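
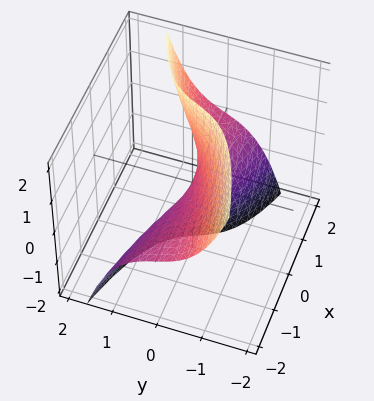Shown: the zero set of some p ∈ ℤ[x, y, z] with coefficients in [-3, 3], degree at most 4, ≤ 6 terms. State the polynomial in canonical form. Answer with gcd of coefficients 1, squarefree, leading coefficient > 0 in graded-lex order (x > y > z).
deg p = 3.
Against the integer gridlines: it meets the z-axis at z = 0 (among the integer gridlines); it crosses the y-axis at the gridline y = 0; the visible x-axis segment lies entirely on the surface.
Putting this together gives p.

3*y^3 - 3*x*z + 3*y + z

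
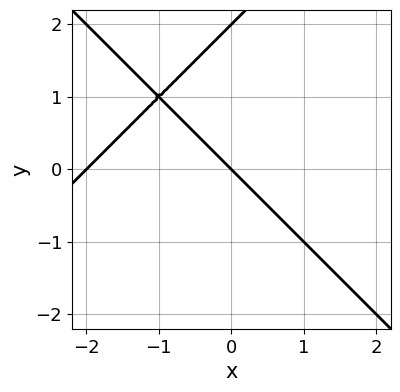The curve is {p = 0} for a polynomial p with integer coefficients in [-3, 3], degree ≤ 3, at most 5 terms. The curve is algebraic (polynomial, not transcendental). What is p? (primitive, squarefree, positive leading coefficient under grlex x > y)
x^2 - y^2 + 2*x + 2*y

Degree: the shape is more complex than any degree-1 curve, so deg p = 2.
Observable constraints: the x-axis gridline crossings are at x ∈ {-2, 0}; the y-axis gridline crossings are at y ∈ {0, 2}.
Assembling these constraints gives the stated polynomial.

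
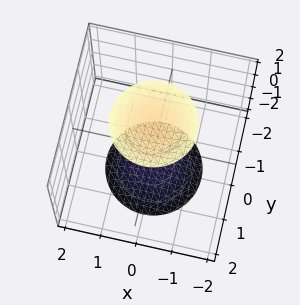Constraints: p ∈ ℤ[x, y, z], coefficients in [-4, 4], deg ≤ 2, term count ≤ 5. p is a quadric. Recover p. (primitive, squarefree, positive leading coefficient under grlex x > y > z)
x^2 + y^2 - z^2 + 3

First, the picture has 2 separate pieces. They look like related sheets of one shape, so recover p as a whole.
Then, the degree is 2 — two sheets facing apart; a quadric.
Next, by symmetry, every cross-section ⟂ z is a circle, so x, y appear only via x² + y²; the z ↦ −z reflection is a symmetry, so z appears only in even powers.
Then, from the visible intercepts: no y-intercept at any integer in the box; the surface avoids every integer x-axis point in the box; a circular section at z = 2 has radius exactly 1.
Finally, solving for integer coefficients yields p as stated.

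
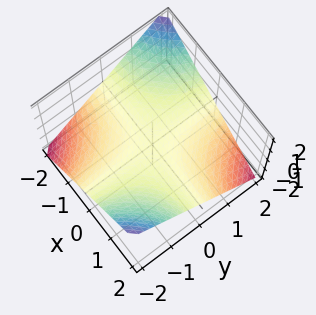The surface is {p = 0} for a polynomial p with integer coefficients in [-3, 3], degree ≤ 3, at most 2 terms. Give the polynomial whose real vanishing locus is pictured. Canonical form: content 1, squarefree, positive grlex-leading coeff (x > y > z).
x*y + 2*z

1. Degree: a hyperbolic paraboloid; a quadric, so deg p = 2.
2. Against the integer gridlines: the visible x-axis segment lies entirely on the surface; every point of the y-axis in the box is on the surface; it crosses the z-axis at the gridline z = 0.
3. Fitting integer coefficients to these (and the overall shape) gives p.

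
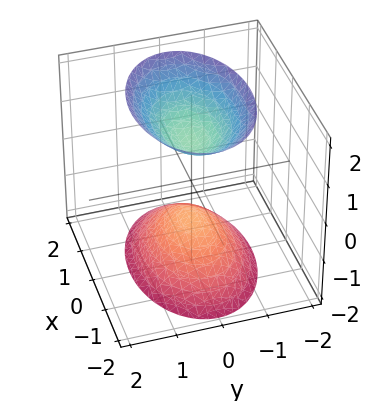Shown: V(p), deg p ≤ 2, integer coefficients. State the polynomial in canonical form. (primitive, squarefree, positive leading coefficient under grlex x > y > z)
First, the picture has 2 separate pieces. They look like related sheets of one shape, so recover p as a whole.
Then, deg p = 2. Two separate bowl-shaped sheets opening away from each other; a quadric.
Next, symmetries: it's symmetric under z → −z, forcing even powers of z; the y ↦ −y reflection is a symmetry, so y appears only in even powers; it's symmetric under x → −x, forcing even powers of x.
Next, reading off the gridlines: no y-intercept at any integer in the box; the z-axis gridline crossings are at z ∈ {-1, 1}; it misses every integer gridline on the x-axis.
Finally, assembling these constraints gives the stated polynomial.

x^2 + 2*y^2 - z^2 + 1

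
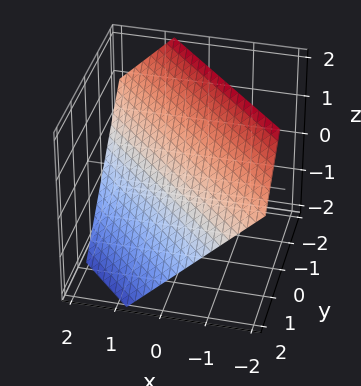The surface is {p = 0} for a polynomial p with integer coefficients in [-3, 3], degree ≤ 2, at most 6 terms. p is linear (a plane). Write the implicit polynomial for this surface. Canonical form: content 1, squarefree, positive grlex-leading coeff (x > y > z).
3*x + 3*y + 3*z - 2

(a) Degree: the surface is flat (a plane), so deg p = 1.
(b) Solving for integer coefficients yields p as stated.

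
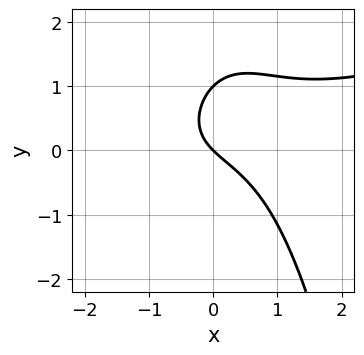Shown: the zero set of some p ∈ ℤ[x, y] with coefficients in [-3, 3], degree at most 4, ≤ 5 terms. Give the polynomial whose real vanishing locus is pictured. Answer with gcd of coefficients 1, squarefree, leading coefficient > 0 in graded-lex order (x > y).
(a) Degree: the shape is more complex than any degree-2 curve, so deg p = 3.
(b) Against the integer gridlines: it meets the x-axis at x = 0 (among the integer gridlines); the y-axis gridline crossings are at y ∈ {0, 1}.
(c) Matching integer coefficients to the picture gives p.

x^3 - 3*x^2*y - 3*y^2 + 3*x + 3*y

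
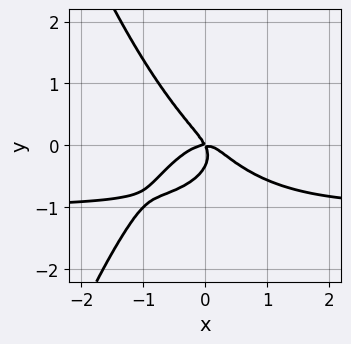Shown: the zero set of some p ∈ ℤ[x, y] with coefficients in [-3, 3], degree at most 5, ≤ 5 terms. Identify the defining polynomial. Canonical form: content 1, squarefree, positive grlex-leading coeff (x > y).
1. The degree is 4 — a generic line meets the curve in up to 4 points.
2. Against the integer gridlines: it meets the x-axis at x = 0 (among the integer gridlines); it meets the y-axis at y = 0 (among the integer gridlines).
3. Putting this together gives p.

3*x^3*y + 3*x^3 + 3*y^3 + 2*x*y + y^2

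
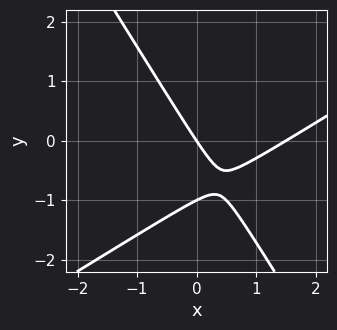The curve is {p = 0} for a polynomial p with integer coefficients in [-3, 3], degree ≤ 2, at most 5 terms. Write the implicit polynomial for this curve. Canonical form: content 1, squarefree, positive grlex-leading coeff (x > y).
2*x^2 - 2*x*y - 2*y^2 - 3*x - 2*y

First, deg p = 2. The shape is more complex than any degree-1 curve.
Next, from the axis intercepts and sections: one x-axis crossing is at x = 0; the y-axis gridline crossings are at y ∈ {-1, 0}.
Finally, solving for integer coefficients yields p as stated.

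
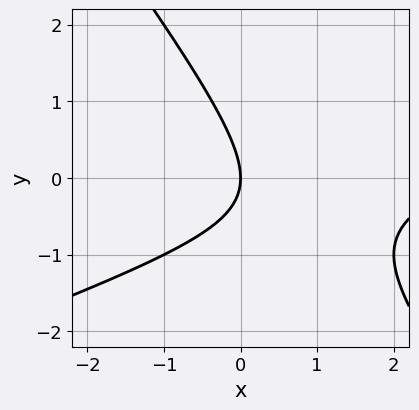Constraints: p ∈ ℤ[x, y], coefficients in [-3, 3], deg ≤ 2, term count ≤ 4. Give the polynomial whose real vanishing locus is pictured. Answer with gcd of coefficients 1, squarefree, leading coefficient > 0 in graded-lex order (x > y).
x^2 - 2*x*y - 2*y^2 - 3*x

First, the degree is 2 — the shape is more complex than any degree-1 curve.
Then, from the visible intercepts: one y-axis crossing is at y = 0; it crosses the x-axis at the gridline x = 0.
Finally, these observations pin down the coefficients.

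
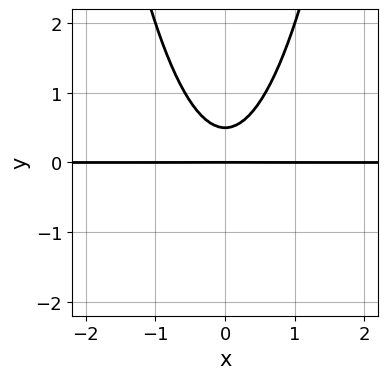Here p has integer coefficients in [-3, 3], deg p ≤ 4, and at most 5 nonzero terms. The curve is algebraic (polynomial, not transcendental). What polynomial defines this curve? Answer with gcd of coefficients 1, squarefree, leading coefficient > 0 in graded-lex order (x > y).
(a) The degree is 3 — the shape is more complex than any degree-2 curve.
(b) Symmetries: mirror symmetry x ↦ −x ⇒ only even powers of x.
(c) Checking where it meets the axes: the visible x-axis segment lies entirely on the curve; one y-axis crossing is at y = 0.
(d) The integer polynomial consistent with all of this is the stated p.

3*x^2*y - 2*y^2 + y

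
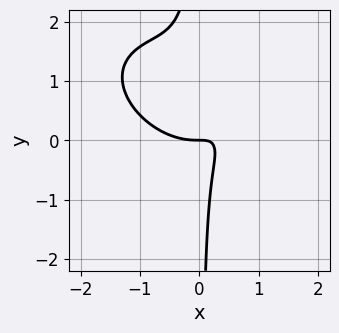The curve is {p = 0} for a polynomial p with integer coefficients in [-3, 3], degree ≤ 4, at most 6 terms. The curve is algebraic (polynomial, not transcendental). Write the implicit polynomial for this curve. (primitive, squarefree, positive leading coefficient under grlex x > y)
First, deg p = 3. A generic line meets the curve in up to 3 points.
Next, reading off the gridlines: it crosses the y-axis at the gridline y = 0; it crosses the x-axis at the gridline x = 0.
Finally, the integer polynomial consistent with all of this is the stated p.

2*x^3 + 2*x^2*y + 3*x*y^2 - 3*x*y + y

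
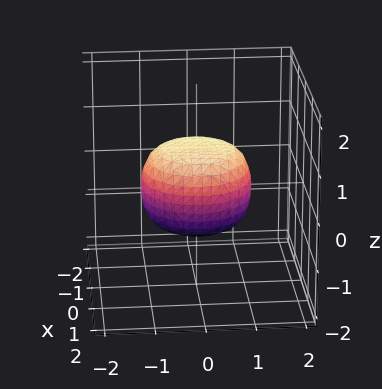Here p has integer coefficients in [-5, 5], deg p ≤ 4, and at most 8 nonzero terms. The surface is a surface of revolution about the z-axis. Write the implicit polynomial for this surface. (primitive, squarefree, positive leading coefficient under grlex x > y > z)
1. deg p = 4. No degree-3 surface has this shape.
2. Symmetry: every cross-section ⟂ z is a circle, so x, y appear only via x² + y².
3. Observable constraints: a circular section at z = 0 has radius between 1 and 2.
4. Fitting integer coefficients to these (and the overall shape) gives p.

2*x^4 + 4*x^2*y^2 + 2*y^4 - x^2 - y^2 + 3*z^2 - 2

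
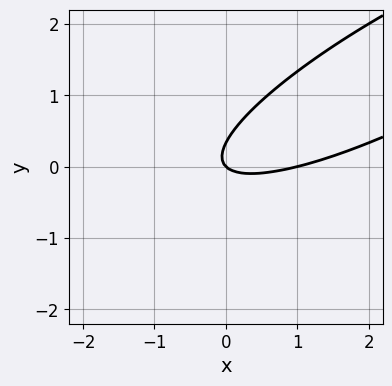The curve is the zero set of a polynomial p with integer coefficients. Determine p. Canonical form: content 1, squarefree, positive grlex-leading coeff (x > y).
(a) deg p = 2. No degree-1 curve has this shape.
(b) Reading off the gridlines: among the integer gridlines, it crosses the x-axis at x ∈ {0, 1}; it meets the y-axis at y = 0 (among the integer gridlines).
(c) Matching integer coefficients to the picture gives p.

x^2 - 3*x*y + 3*y^2 - x - y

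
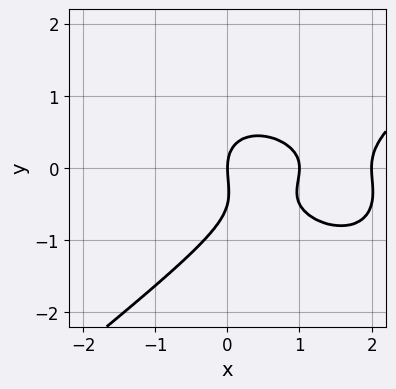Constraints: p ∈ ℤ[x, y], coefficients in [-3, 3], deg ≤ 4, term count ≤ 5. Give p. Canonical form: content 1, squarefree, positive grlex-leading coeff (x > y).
x^3 - 2*y^3 - 3*x^2 - y^2 + 2*x

1. Degree: the shape is more complex than any degree-2 curve, so deg p = 3.
2. Checking where it meets the axes: it meets the y-axis at y = 0 (among the integer gridlines); the x-axis gridline crossings are at x ∈ {0, 1, 2}.
3. Matching integer coefficients to the picture gives p.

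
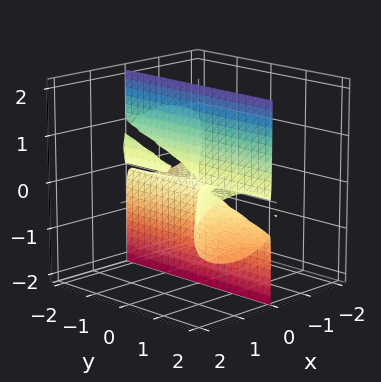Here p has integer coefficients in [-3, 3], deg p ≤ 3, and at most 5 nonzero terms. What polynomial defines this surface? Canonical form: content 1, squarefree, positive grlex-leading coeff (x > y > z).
1. There are 2 components. They look like related sheets of one shape, so recover p as a whole.
2. Degree: no degree-2 surface has this shape, so deg p = 3.
3. Observable constraints: every point of the y-axis in the box is on the surface; the visible z-axis segment lies entirely on the surface; it meets the x-axis at x = 0 (among the integer gridlines).
4. The integer polynomial consistent with all of this is the stated p.

x^3 - x^2*y + x*y*z + 3*x*z^2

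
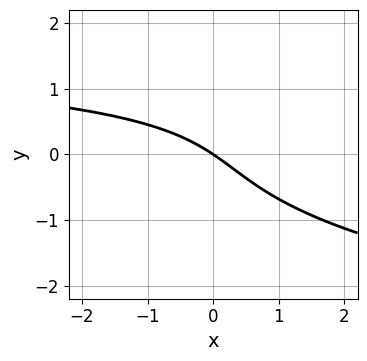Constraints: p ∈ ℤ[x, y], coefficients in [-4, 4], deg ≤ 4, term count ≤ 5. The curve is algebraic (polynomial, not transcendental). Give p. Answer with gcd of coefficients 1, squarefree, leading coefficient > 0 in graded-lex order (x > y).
2*y^3 - x*y + 2*x + 3*y

Degree: a generic line meets the curve in up to 3 points, so deg p = 3.
Reading off the gridlines: it crosses the x-axis at the gridline x = 0; one y-axis crossing is at y = 0.
Together with the visible shape, these determine p as stated.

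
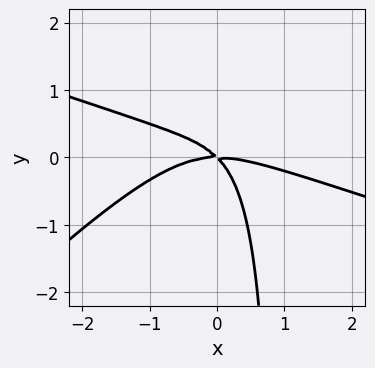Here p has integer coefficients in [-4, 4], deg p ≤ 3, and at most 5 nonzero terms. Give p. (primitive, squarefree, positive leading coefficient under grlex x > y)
x^3 + 2*x^2*y - 3*x*y^2 + 3*x*y + 3*y^2

First, degree: no degree-2 curve has this shape, so deg p = 3.
Next, checking where it meets the axes: it meets the x-axis at x = 0 (among the integer gridlines); it meets the y-axis at y = 0 (among the integer gridlines).
Finally, putting this together gives p.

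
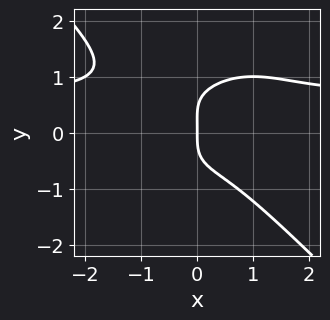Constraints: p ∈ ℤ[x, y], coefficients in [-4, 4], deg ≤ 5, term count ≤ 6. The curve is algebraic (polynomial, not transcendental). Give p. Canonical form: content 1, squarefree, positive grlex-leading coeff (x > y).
deg p = 4.
Reading off the gridlines: it crosses the x-axis at the gridline x = 0; one y-axis crossing is at y = 0.
These observations pin down the coefficients.

3*x^3*y + 3*y^4 - 2*x^3 - y^3 - 3*x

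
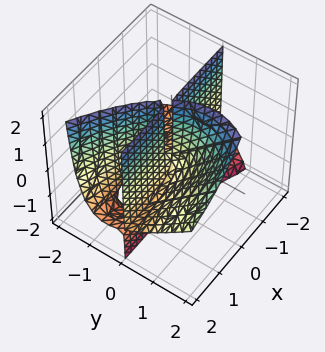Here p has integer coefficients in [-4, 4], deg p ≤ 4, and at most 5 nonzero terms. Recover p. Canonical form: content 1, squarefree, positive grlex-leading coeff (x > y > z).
x*y*z - y^3 + y^2*z + x*y

The picture has 2 separate pieces. Treating them together as one polynomial.
Degree: a generic line meets the surface in up to 3 points, so deg p = 3.
Observable constraints: it meets the y-axis at y = 0 (among the integer gridlines); every point of the x-axis in the box is on the surface; the visible z-axis segment lies entirely on the surface.
Together with the visible shape, these determine p as stated.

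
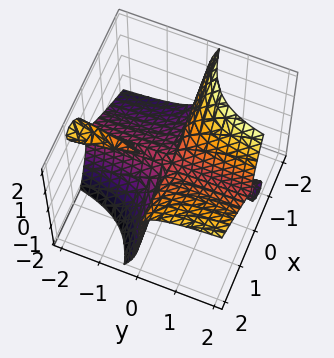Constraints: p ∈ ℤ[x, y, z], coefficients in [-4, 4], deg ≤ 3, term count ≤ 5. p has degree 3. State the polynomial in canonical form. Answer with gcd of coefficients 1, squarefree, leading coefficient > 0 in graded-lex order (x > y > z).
1. There are 3 components. Treating them together as one polynomial.
2. Degree: a generic line meets the surface in up to 3 points, so deg p = 3.
3. From the axis intercepts and sections: the visible y-axis segment lies entirely on the surface; every point of the x-axis in the box is on the surface; one z-axis crossing is at z = 0.
4. Matching integer coefficients to the picture gives p.

3*x^2*y - 3*x*y*z - z^3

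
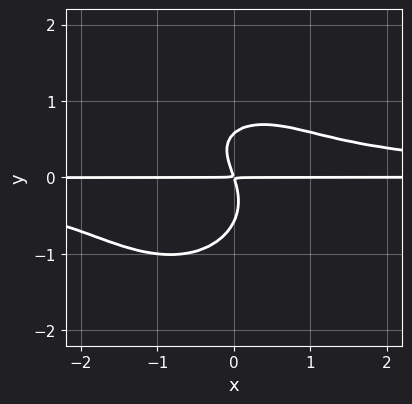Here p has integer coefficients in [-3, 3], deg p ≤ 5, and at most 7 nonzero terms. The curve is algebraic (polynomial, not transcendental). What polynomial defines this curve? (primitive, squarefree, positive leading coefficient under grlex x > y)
3*x^2*y^2 + 3*y^4 + 2*x*y^2 - 3*x*y - y^2

1. deg p = 4. No degree-3 curve has this shape.
2. Observable constraints: every point of the x-axis in the box is on the curve.
3. Assembling these constraints gives the stated polynomial.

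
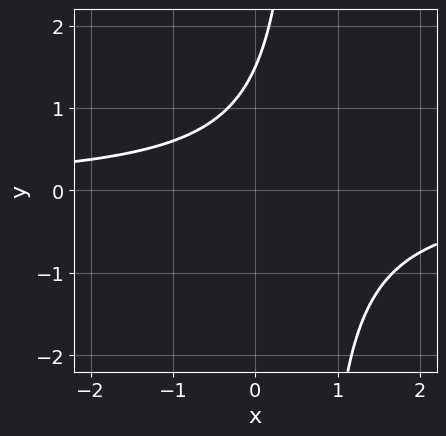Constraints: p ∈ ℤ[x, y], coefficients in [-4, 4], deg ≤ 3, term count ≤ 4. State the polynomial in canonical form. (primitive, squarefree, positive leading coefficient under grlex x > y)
3*x*y - 2*y + 3

(a) The degree is 2 — a generic line meets the curve in up to 2 points.
(b) From the axis intercepts and sections: the curve avoids every integer x-axis point in the box.
(c) Together with the visible shape, these determine p as stated.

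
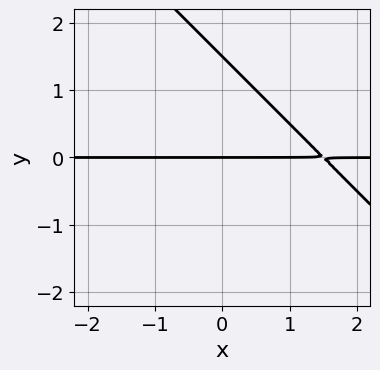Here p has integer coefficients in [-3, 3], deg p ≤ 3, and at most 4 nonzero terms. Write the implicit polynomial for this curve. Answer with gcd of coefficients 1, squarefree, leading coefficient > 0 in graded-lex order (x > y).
1. deg p = 2. A generic line meets the curve in up to 2 points.
2. Checking where it meets the axes: the visible x-axis segment lies entirely on the curve; it meets the y-axis at y = 0 (among the integer gridlines).
3. Fitting integer coefficients to these (and the overall shape) gives p.

2*x*y + 2*y^2 - 3*y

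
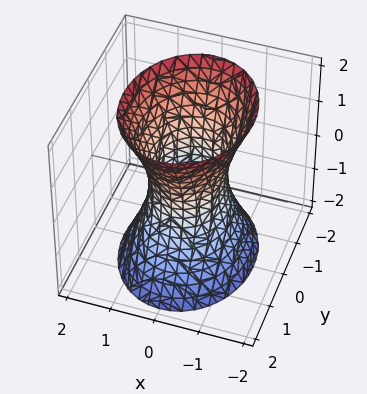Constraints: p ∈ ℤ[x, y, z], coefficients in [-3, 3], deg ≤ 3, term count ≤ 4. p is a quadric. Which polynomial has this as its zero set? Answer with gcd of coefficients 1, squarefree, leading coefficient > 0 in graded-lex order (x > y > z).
1. The degree is 2 — one connected sheet with a waist; a quadric.
2. Symmetries: the y ↦ −y reflection is a symmetry, so y appears only in even powers; the z ↦ −z reflection is a symmetry, so z appears only in even powers; it's symmetric under x → −x, forcing even powers of x.
3. From the visible intercepts: no z-intercept at any integer in the box; among the integer gridlines, it crosses the y-axis at y ∈ {-1, 1}.
4. Together with the visible shape, these determine p as stated.

3*x^2 + 2*y^2 - z^2 - 2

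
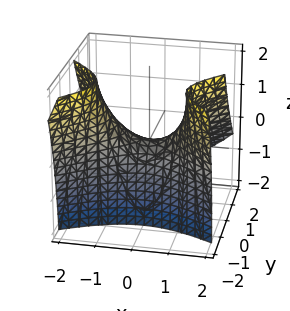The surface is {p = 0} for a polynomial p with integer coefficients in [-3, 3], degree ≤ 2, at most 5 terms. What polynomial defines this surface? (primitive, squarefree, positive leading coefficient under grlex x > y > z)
2*x^2 - 3*y^2 - 3*y*z - 3*z

Degree: no degree-1 surface has this shape, so deg p = 2.
Checking where it meets the axes: it meets the z-axis at z = 0 (among the integer gridlines); it meets the x-axis at x = 0 (among the integer gridlines); it meets the y-axis at y = 0 (among the integer gridlines).
Together with the visible shape, these determine p as stated.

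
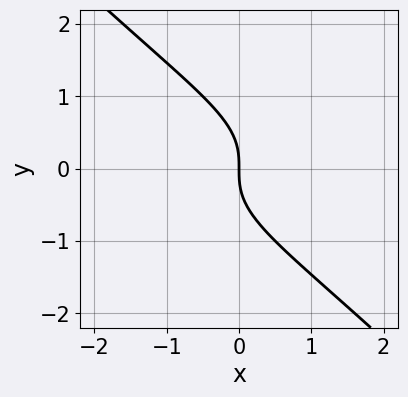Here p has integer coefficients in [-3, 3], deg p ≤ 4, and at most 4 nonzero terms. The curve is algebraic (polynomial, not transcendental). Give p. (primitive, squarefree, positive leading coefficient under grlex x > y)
x*y^2 + y^3 + x

1. Degree: a generic line meets the curve in up to 3 points, so deg p = 3.
2. Reading off the gridlines: it meets the x-axis at x = 0 (among the integer gridlines); one y-axis crossing is at y = 0.
3. Matching integer coefficients to the picture gives p.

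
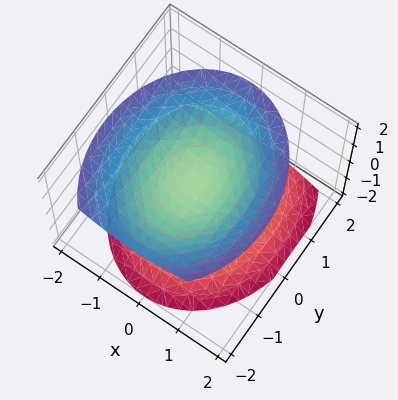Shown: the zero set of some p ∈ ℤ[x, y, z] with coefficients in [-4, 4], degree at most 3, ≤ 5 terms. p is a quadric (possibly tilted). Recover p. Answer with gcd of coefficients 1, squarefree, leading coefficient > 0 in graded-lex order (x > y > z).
3*x^2 + 2*y^2 + y*z - 3*z^2 + 2

First, I count 2 distinct pieces. Treating them together as one polynomial.
Next, deg p = 2. No degree-1 surface has this shape.
Then, checking where it meets the axes: it misses every integer gridline on the x-axis; it misses every integer gridline on the y-axis.
Finally, matching integer coefficients to the picture gives p.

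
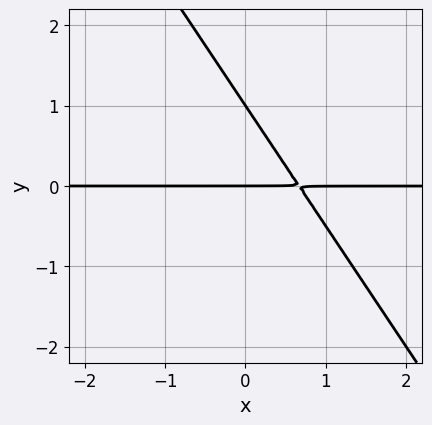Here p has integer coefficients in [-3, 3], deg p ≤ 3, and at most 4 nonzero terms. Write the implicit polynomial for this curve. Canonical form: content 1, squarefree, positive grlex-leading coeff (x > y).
3*x*y + 2*y^2 - 2*y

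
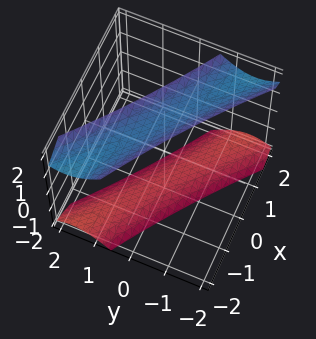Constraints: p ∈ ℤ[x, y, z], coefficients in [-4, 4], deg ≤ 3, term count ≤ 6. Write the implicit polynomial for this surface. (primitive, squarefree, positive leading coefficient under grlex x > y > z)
x^2 + 3*x*y + 2*y^2 - z^2 + 3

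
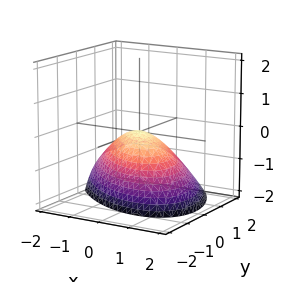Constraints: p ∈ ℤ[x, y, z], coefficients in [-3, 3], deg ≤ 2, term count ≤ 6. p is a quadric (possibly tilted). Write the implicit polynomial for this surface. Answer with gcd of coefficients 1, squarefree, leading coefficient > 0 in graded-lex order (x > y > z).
2*x^2 + 2*x*y + 2*y^2 + 2*y*z + 3*z

(a) The degree is 2 — the shape is more complex than any degree-1 surface.
(b) From the visible intercepts: one z-axis crossing is at z = 0; it meets the x-axis at x = 0 (among the integer gridlines).
(c) Fitting integer coefficients to these (and the overall shape) gives p.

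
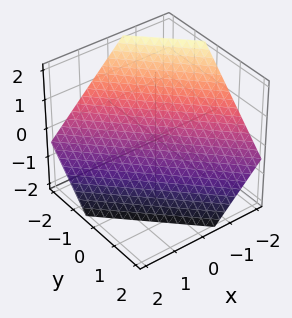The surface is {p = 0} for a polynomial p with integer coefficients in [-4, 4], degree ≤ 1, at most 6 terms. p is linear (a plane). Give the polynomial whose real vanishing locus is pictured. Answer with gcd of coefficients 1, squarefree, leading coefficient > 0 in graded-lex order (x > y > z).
1. deg p = 1.
2. Solving for integer coefficients yields p as stated.

3*x + 3*y + 3*z + 2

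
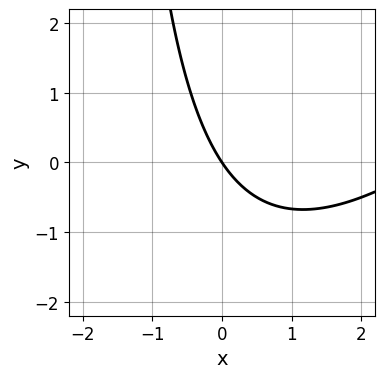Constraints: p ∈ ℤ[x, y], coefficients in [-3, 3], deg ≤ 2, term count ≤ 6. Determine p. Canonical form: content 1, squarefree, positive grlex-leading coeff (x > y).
x^2 - x*y - 3*x - 2*y

(a) The degree is 2 — a generic line meets the curve in up to 2 points.
(b) Reading off the gridlines: it meets the y-axis at y = 0 (among the integer gridlines); one x-axis crossing is at x = 0.
(c) Together with the visible shape, these determine p as stated.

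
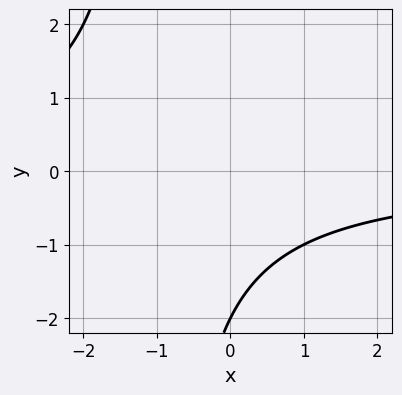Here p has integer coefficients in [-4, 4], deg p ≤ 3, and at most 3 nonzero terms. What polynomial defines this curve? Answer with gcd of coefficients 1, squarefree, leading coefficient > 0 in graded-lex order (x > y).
x*y + y + 2

First, the degree is 2 — the shape is more complex than any degree-1 curve.
Then, against the integer gridlines: the curve avoids every integer x-axis point in the box; it meets the y-axis at y = -2 (among the integer gridlines).
Finally, fitting integer coefficients to these (and the overall shape) gives p.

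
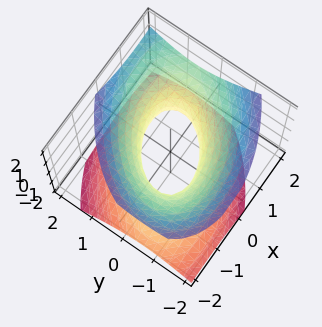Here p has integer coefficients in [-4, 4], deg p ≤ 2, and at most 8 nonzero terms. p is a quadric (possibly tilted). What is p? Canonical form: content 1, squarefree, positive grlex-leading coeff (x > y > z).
Degree: no degree-1 surface has this shape, so deg p = 2.
From the visible intercepts: the surface avoids every integer z-axis point in the box; among the integer gridlines, it crosses the x-axis at x ∈ {-1, 1}.
Assembling these constraints gives the stated polynomial.

2*x^2 - 2*x*y - x*z + 3*y^2 - 3*z^2 - 2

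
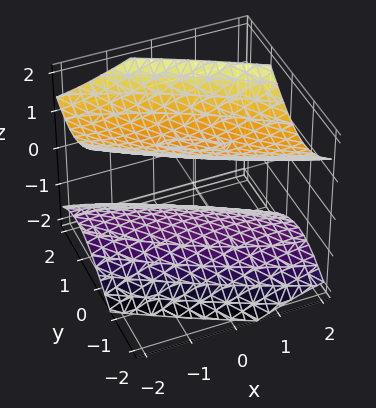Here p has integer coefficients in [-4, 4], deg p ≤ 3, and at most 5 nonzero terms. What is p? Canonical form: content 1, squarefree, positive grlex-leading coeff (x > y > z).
(a) I count 2 distinct pieces.
(b) deg p = 2.
(c) From the axis intercepts and sections: the surface avoids every integer y-axis point in the box; no x-intercept at any integer in the box.
(d) These observations pin down the coefficients.

x^2 + 3*x*y + 3*y^2 - 3*z^2 + 3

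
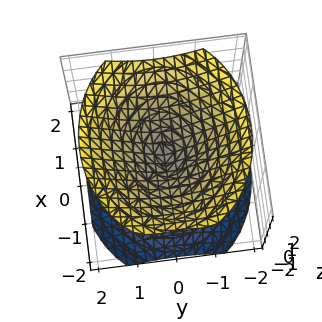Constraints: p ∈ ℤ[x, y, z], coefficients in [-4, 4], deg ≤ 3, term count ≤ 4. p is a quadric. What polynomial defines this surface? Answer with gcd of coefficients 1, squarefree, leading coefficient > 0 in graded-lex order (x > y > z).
2*x^2 + 3*y^2 - 3*z^2

There are 2 components. Treating them together as one polynomial.
Degree: two nappes meeting at a single point; a quadric, so deg p = 2.
Symmetries: the x ↦ −x reflection is a symmetry, so x appears only in even powers; mirror symmetry z ↦ −z ⇒ only even powers of z; the y ↦ −y reflection is a symmetry, so y appears only in even powers.
Observable constraints: it meets the y-axis at y = 0 (among the integer gridlines); it meets the x-axis at x = 0 (among the integer gridlines); it crosses the z-axis at the gridline z = 0.
Fitting integer coefficients to these (and the overall shape) gives p.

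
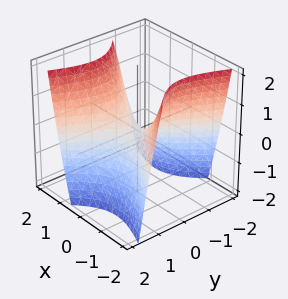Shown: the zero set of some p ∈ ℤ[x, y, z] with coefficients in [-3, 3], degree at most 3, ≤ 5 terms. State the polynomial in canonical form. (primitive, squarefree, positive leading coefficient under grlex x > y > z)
First, deg p = 2.
Then, reading off the gridlines: it crosses the x-axis at the gridline x = 0; one z-axis crossing is at z = 0.
Finally, matching integer coefficients to the picture gives p.

x^2 + x*y - y^2 - z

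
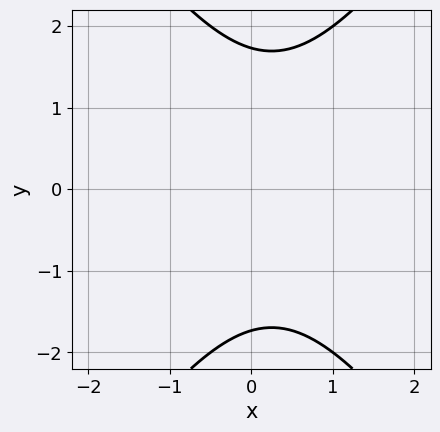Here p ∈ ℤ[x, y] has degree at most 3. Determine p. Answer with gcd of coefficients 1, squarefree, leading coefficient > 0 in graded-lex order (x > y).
(a) The degree is 2 — the shape is more complex than any degree-1 curve.
(b) Symmetries: it's symmetric under y → −y, forcing even powers of y.
(c) From the axis intercepts and sections: it misses every integer gridline on the x-axis.
(d) Putting this together gives p.

2*x^2 - y^2 - x + 3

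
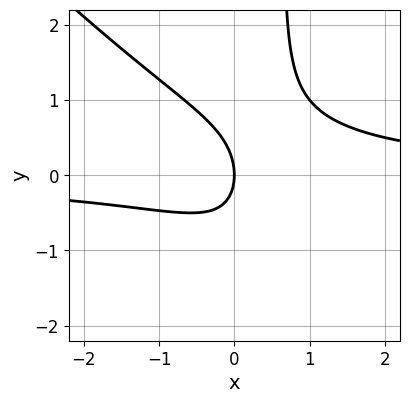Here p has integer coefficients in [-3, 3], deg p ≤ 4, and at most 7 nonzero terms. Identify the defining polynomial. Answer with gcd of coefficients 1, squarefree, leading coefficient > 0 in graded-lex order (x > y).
(a) deg p = 3. No degree-2 curve has this shape.
(b) Checking where it meets the axes: it crosses the x-axis at the gridline x = 0; it crosses the y-axis at the gridline y = 0.
(c) Matching integer coefficients to the picture gives p.

3*x^2*y + 3*x*y^2 - x*y - 2*y^2 - 3*x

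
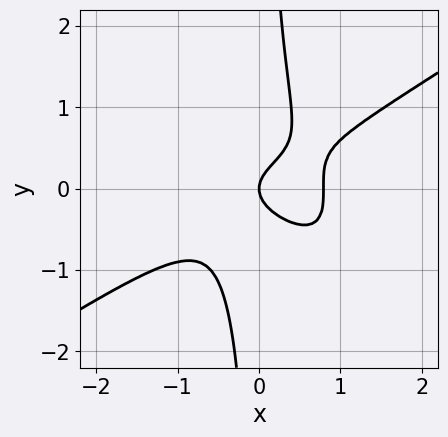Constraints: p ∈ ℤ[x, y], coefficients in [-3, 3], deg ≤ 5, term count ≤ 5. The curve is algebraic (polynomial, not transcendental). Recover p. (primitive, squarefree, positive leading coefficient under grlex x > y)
2*x^4 - 3*x^2*y^2 - 3*x*y^3 + 2*y^2 - x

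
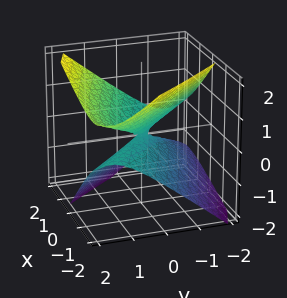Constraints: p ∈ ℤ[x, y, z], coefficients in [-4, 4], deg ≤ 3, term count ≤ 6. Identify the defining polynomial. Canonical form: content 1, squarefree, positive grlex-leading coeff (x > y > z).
x^2 + 3*x*y - 2*x*z + 2*y^2 - 3*z^2

(a) The degree is 2 — a generic line meets the surface in up to 2 points.
(b) From the visible intercepts: it crosses the x-axis at the gridline x = 0; it meets the y-axis at y = 0 (among the integer gridlines); it meets the z-axis at z = 0 (among the integer gridlines).
(c) Putting this together gives p.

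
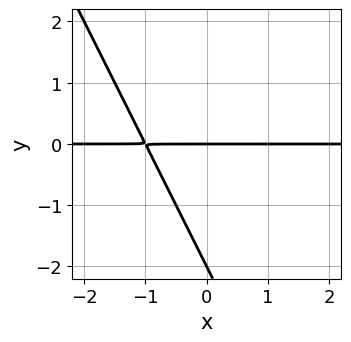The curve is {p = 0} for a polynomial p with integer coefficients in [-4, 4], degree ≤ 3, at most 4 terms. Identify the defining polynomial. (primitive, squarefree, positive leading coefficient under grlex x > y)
2*x*y + y^2 + 2*y

1. The degree is 2 — no degree-1 curve has this shape.
2. Observable constraints: every point of the x-axis in the box is on the curve; the y-axis gridline crossings are at y ∈ {-2, 0}.
3. Solving for integer coefficients yields p as stated.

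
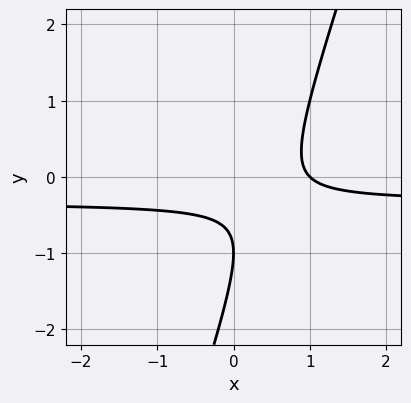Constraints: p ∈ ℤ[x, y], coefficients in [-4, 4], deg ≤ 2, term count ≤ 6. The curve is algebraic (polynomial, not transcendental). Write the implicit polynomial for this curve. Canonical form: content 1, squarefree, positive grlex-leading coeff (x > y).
(a) deg p = 2.
(b) Observable constraints: one x-axis crossing is at x = 1; it crosses the y-axis at the gridline y = -1.
(c) Matching integer coefficients to the picture gives p.

3*x*y - y^2 + x - 2*y - 1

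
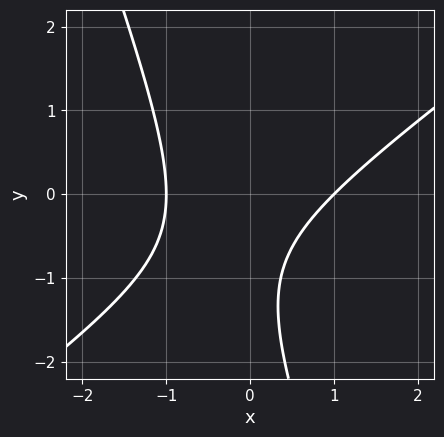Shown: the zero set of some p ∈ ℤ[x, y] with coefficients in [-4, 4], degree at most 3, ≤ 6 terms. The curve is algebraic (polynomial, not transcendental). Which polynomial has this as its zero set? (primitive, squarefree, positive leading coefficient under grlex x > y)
2*x^2 - 2*x*y - y^2 - 2*y - 2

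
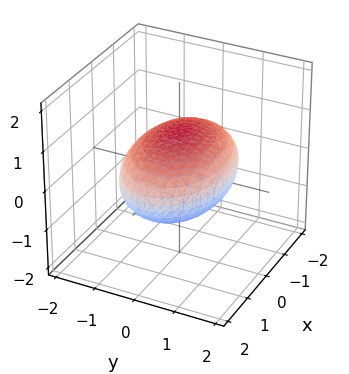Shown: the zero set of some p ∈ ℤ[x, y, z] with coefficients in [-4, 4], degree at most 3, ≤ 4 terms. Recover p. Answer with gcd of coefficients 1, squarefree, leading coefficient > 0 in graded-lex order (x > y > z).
x^2 + 2*y^2 + 3*z^2 - 3

1. Degree: a closed, bounded, convex surface; a quadric, so deg p = 2.
2. Symmetries: it's symmetric under z → −z, forcing even powers of z; the y ↦ −y reflection is a symmetry, so y appears only in even powers; mirror symmetry x ↦ −x ⇒ only even powers of x.
3. Reading off the gridlines: the z-axis gridline crossings are at z ∈ {-1, 1}.
4. Fitting integer coefficients to these (and the overall shape) gives p.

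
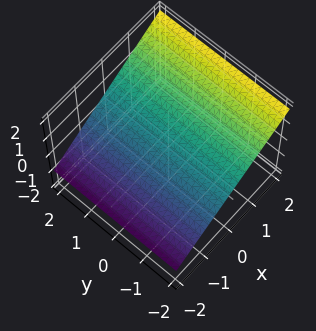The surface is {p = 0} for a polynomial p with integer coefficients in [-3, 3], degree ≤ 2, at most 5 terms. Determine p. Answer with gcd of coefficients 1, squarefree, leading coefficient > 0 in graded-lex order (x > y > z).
First, deg p = 1.
Then, from the axis intercepts and sections: no y-intercept at any integer in the box; it crosses the x-axis at the gridline x = -1.
Finally, these observations pin down the coefficients.

2*x - 3*z + 2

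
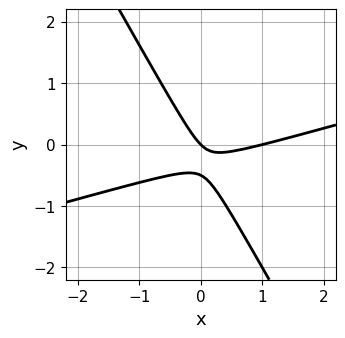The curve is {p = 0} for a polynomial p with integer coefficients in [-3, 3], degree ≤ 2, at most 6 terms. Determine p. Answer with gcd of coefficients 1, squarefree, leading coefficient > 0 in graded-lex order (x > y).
x^2 - 3*x*y - 2*y^2 - x - y

First, the degree is 2 — the shape is more complex than any degree-1 curve.
Then, checking where it meets the axes: one y-axis crossing is at y = 0; among the integer gridlines, it crosses the x-axis at x ∈ {0, 1}.
Finally, putting this together gives p.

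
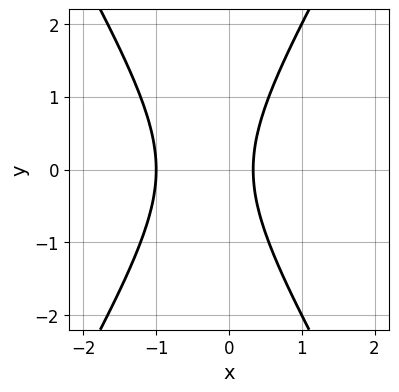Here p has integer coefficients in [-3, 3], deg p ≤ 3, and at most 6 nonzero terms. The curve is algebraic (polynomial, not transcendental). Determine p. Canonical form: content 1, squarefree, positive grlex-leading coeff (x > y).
First, deg p = 2. The shape is more complex than any degree-1 curve.
Then, symmetries: the y ↦ −y reflection is a symmetry, so y appears only in even powers.
Next, from the visible intercepts: it meets the x-axis at x = -1 (among the integer gridlines); it misses every integer gridline on the y-axis.
Finally, the integer polynomial consistent with all of this is the stated p.

3*x^2 - y^2 + 2*x - 1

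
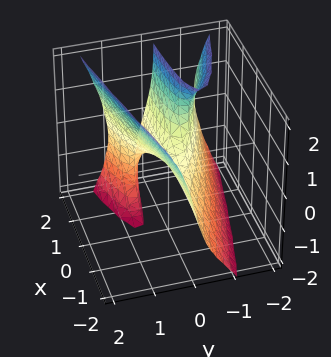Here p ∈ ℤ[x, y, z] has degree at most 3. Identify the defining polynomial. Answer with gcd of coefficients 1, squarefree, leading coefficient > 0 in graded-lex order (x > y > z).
3*y^3 - y*z^2 - 2*x*y + y^2 - z

1. The degree is 3 — a generic line meets the surface in up to 3 points.
2. Against the integer gridlines: the visible x-axis segment lies entirely on the surface; it crosses the z-axis at the gridline z = 0.
3. Putting this together gives p.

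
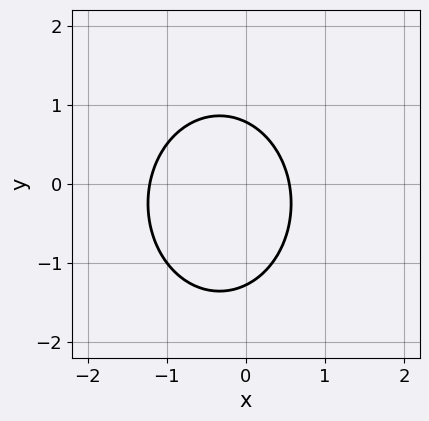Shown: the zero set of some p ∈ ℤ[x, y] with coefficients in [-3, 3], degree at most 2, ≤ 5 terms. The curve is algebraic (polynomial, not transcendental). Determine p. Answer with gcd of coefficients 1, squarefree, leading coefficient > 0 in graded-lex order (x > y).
First, the degree is 2 — the shape is more complex than any degree-1 curve.
Finally, matching integer coefficients to the picture gives p.

3*x^2 + 2*y^2 + 2*x + y - 2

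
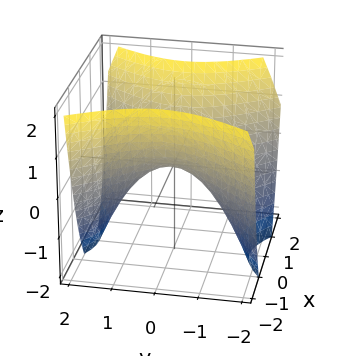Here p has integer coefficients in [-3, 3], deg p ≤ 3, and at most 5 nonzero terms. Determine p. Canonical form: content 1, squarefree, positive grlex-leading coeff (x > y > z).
(a) Degree: a saddle surface; a quadric, so deg p = 2.
(b) Symmetries: it's symmetric under y → −y, forcing even powers of y; mirror symmetry x ↦ −x ⇒ only even powers of x.
(c) From the axis intercepts and sections: it crosses the x-axis at the gridline x = 0; it meets the z-axis at z = 0 (among the integer gridlines).
(d) Assembling these constraints gives the stated polynomial.

3*x^2 - 2*y^2 - 3*z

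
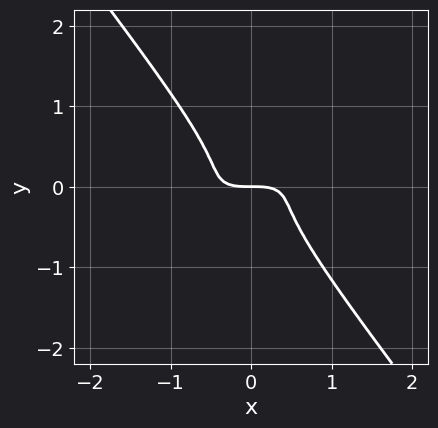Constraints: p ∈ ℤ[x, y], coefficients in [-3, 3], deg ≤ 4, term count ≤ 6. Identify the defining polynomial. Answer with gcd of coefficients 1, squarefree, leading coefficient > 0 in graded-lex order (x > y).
x^3 - 3*x^2*y + x*y^2 + 3*y^3 + y

(a) Degree: a generic line meets the curve in up to 3 points, so deg p = 3.
(b) Checking where it meets the axes: one x-axis crossing is at x = 0; one y-axis crossing is at y = 0.
(c) Assembling these constraints gives the stated polynomial.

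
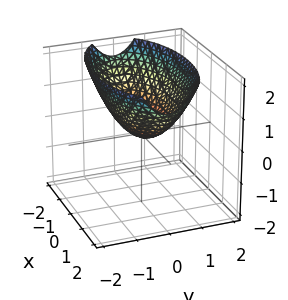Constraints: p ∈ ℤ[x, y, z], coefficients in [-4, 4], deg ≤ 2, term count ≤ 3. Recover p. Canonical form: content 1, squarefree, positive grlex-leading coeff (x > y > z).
The degree is 2 — a single bowl opening along one axis; a quadric.
Symmetries: it's symmetric under x → −x, forcing even powers of x; the y ↦ −y reflection is a symmetry, so y appears only in even powers.
Reading off the gridlines: one z-axis crossing is at z = 0; one y-axis crossing is at y = 0; one x-axis crossing is at x = 0.
The integer polynomial consistent with all of this is the stated p.

x^2 + 3*y^2 - 3*z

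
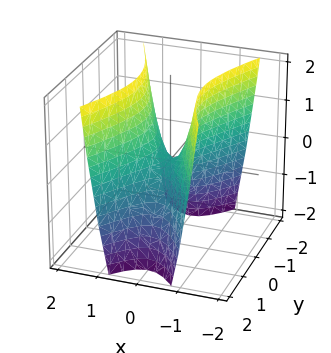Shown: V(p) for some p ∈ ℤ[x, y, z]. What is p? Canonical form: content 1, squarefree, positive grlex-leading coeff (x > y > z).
3*x^2 - y^2 - z

First, degree: a saddle surface; a quadric, so deg p = 2.
Then, symmetries: mirror symmetry y ↦ −y ⇒ only even powers of y; the x ↦ −x reflection is a symmetry, so x appears only in even powers.
Then, checking where it meets the axes: it meets the x-axis at x = 0 (among the integer gridlines); it meets the z-axis at z = 0 (among the integer gridlines); it crosses the y-axis at the gridline y = 0.
Finally, the integer polynomial consistent with all of this is the stated p.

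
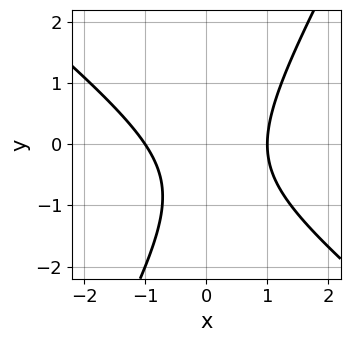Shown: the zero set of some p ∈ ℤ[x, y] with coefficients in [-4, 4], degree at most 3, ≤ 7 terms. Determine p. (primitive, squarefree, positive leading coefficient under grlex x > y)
3*x^2 + 2*x*y - 2*y^2 - 2*y - 3

1. The degree is 2 — a generic line meets the curve in up to 2 points.
2. Reading off the gridlines: the curve avoids every integer y-axis point in the box; among the integer gridlines, it crosses the x-axis at x ∈ {-1, 1}.
3. Matching integer coefficients to the picture gives p.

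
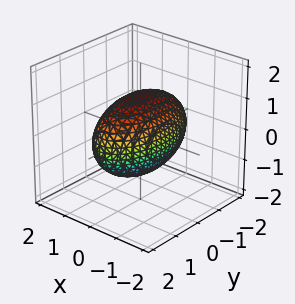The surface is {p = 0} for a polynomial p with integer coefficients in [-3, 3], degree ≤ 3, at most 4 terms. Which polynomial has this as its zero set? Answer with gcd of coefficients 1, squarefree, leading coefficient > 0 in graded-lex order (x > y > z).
3*x^2 + y^2 + 2*z^2 - 3

deg p = 2. A closed, bounded, convex surface; a quadric.
Symmetries: the x ↦ −x reflection is a symmetry, so x appears only in even powers; mirror symmetry z ↦ −z ⇒ only even powers of z; the y ↦ −y reflection is a symmetry, so y appears only in even powers.
Against the integer gridlines: the x-axis gridline crossings are at x ∈ {-1, 1}.
These observations pin down the coefficients.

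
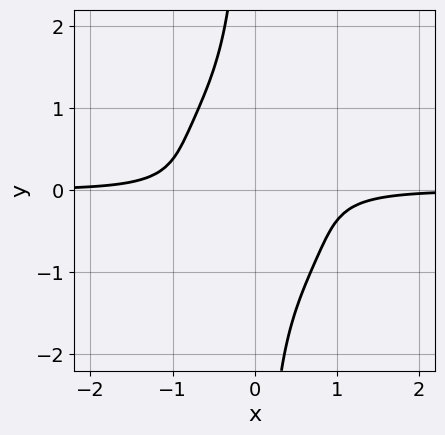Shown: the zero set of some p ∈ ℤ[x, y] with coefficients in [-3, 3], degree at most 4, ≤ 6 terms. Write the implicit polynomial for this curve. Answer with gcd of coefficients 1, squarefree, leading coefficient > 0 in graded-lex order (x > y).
First, the degree is 4 — a generic line meets the curve in up to 4 points.
Then, against the integer gridlines: no y-intercept at any integer in the box; no x-intercept at any integer in the box.
Finally, the integer polynomial consistent with all of this is the stated p.

3*x^3*y + 3*x*y^3 + 2*y^2 + 1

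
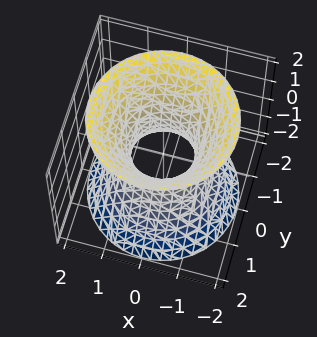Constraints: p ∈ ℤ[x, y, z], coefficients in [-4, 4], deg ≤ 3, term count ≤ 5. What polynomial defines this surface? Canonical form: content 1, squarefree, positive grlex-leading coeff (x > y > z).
1. Degree: an hourglass — one-sheet hyperboloid; a quadric, so deg p = 2.
2. Symmetries: the z-axis is an axis of rotation, so x and y enter only as x² + y²; the z ↦ −z reflection is a symmetry, so z appears only in even powers.
3. Checking where it meets the axes: a circular section at z = -1 has radius between 1 and 2; the surface avoids every integer z-axis point in the box.
4. Matching integer coefficients to the picture gives p.

3*x^2 + 3*y^2 - 2*z^2 - 2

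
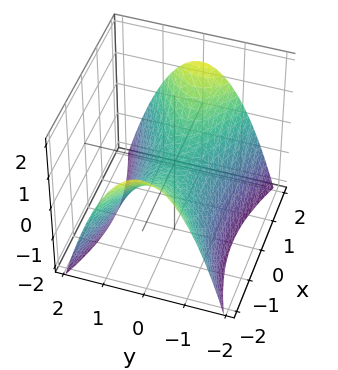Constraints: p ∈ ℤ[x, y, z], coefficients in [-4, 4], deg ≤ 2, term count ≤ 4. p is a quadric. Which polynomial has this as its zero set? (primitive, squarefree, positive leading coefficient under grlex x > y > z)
x^2 - 3*y^2 - 3*z

(a) deg p = 2. A saddle surface; a quadric.
(b) Symmetries: it's symmetric under x → −x, forcing even powers of x; it's symmetric under y → −y, forcing even powers of y.
(c) From the axis intercepts and sections: one z-axis crossing is at z = 0; it meets the y-axis at y = 0 (among the integer gridlines).
(d) The integer polynomial consistent with all of this is the stated p.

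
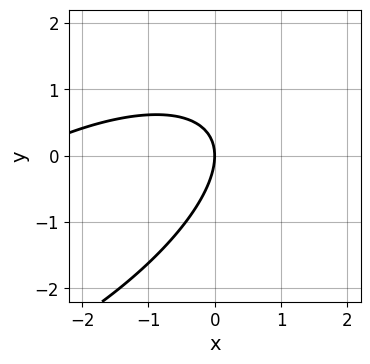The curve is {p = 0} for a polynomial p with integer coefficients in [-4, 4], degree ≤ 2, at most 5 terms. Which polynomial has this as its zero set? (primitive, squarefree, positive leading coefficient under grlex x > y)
1. The degree is 2 — no degree-1 curve has this shape.
2. From the axis intercepts and sections: one x-axis crossing is at x = 0; it meets the y-axis at y = 0 (among the integer gridlines).
3. Putting this together gives p.

x^2 - 2*x*y + 2*y^2 + 3*x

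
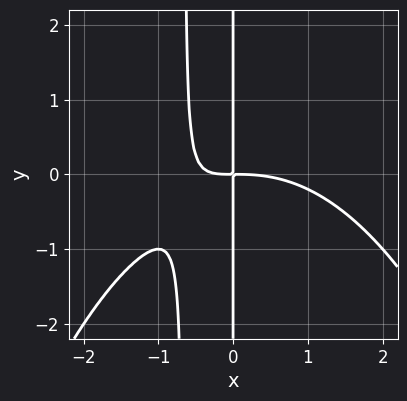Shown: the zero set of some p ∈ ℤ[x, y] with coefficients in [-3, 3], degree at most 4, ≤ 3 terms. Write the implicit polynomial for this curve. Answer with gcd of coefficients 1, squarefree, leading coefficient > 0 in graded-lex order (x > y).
x^4 + 3*x^2*y + 2*x*y

(a) Degree: no degree-3 curve has this shape, so deg p = 4.
(b) Checking where it meets the axes: every point of the y-axis in the box is on the curve.
(c) Solving for integer coefficients yields p as stated.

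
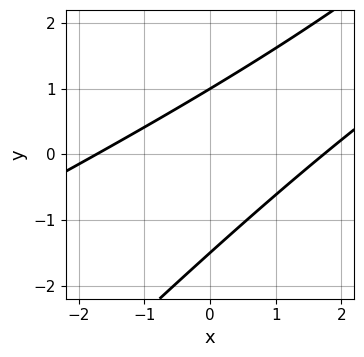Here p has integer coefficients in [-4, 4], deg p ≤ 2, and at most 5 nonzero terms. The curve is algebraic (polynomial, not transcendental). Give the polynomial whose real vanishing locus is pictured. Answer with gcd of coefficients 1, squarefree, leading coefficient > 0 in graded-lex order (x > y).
The degree is 2 — a generic line meets the curve in up to 2 points.
Reading off the gridlines: it crosses the y-axis at the gridline y = 1.
These observations pin down the coefficients.

x^2 - 3*x*y + 2*y^2 + y - 3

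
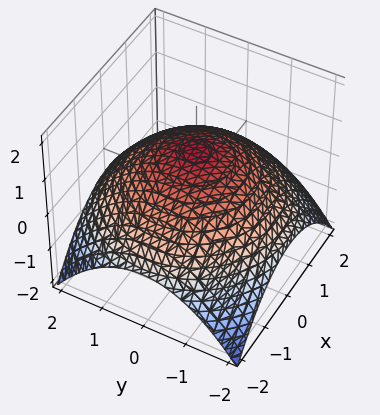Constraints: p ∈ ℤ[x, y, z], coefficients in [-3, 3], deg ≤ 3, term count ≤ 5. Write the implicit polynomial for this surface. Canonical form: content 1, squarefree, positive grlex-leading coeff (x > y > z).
x^2 + y^2 + 3*z - 3

1. The degree is 2 — a generic line meets the surface in up to 2 points.
2. Symmetries: the surface is invariant under rotation about z: p = q(x² + y², z).
3. Against the integer gridlines: a circular section at z = 0 has radius between 1 and 2; it crosses the z-axis at the gridline z = 1.
4. Together with the visible shape, these determine p as stated.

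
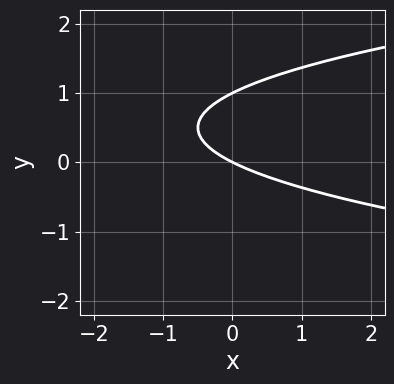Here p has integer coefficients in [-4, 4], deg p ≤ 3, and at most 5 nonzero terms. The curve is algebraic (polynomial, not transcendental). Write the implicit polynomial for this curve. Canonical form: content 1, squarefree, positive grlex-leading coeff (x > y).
2*y^2 - x - 2*y

First, deg p = 2. No degree-1 curve has this shape.
Then, from the visible intercepts: the y-axis gridline crossings are at y ∈ {0, 1}; it meets the x-axis at x = 0 (among the integer gridlines).
Finally, matching integer coefficients to the picture gives p.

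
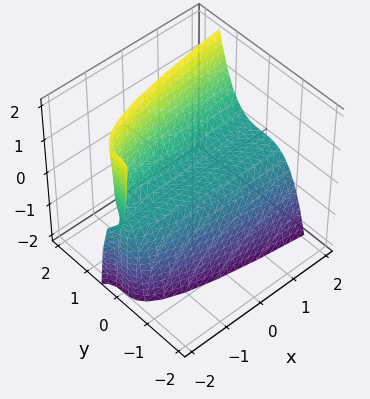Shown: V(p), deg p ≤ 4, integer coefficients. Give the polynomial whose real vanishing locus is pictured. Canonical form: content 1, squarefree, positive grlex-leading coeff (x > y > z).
First, the degree is 3 — a generic line meets the surface in up to 3 points.
Then, from the visible intercepts: the visible x-axis segment lies entirely on the surface; it crosses the y-axis at the gridline y = 0; it meets the z-axis at z = 0 (among the integer gridlines).
Finally, together with the visible shape, these determine p as stated.

3*y^3 - x*z - 2*z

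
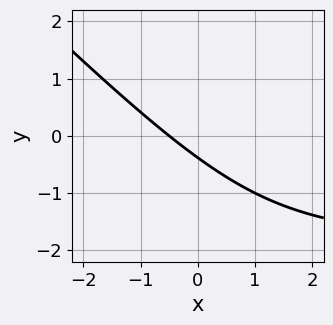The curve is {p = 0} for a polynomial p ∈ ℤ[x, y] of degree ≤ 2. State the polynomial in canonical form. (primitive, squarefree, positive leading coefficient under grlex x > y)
(a) The degree is 2 — the shape is more complex than any degree-1 curve.
(b) Matching integer coefficients to the picture gives p.

x*y + y^2 + 2*x + 3*y + 1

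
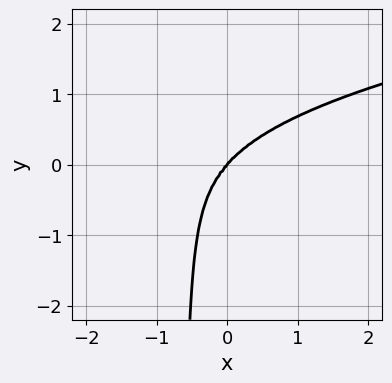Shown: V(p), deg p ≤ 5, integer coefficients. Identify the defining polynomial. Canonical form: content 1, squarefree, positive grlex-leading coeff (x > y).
The degree is 4 — the shape is more complex than any degree-3 curve.
Observable constraints: it crosses the x-axis at the gridline x = 0; one y-axis crossing is at y = 0.
These observations pin down the coefficients.

3*x^2*y^2 + 3*x*y^3 - 3*x^3 + 2*y^3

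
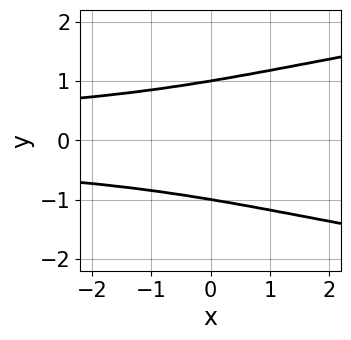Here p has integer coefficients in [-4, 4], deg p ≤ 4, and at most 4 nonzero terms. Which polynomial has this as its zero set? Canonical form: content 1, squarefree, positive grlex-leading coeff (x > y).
3*y^4 - 2*x*y^2 - 3

Degree: the shape is more complex than any degree-3 curve, so deg p = 4.
Symmetries: the y ↦ −y reflection is a symmetry, so y appears only in even powers.
From the axis intercepts and sections: the y-axis gridline crossings are at y ∈ {-1, 1}; no x-intercept at any integer in the box.
Solving for integer coefficients yields p as stated.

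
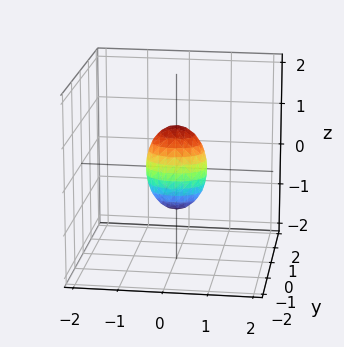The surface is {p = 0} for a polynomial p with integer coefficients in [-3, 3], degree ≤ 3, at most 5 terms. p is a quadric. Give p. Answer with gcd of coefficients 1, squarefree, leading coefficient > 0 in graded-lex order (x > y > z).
First, the degree is 2 — bounded and convex; a quadric.
Next, symmetries: the z ↦ −z reflection is a symmetry, so z appears only in even powers; mirror symmetry x ↦ −x ⇒ only even powers of x; it's symmetric under y → −y, forcing even powers of y.
Next, reading off the gridlines: among the integer gridlines, it crosses the z-axis at z ∈ {-1, 1}.
Finally, putting this together gives p.

2*x^2 + 3*y^2 + z^2 - 1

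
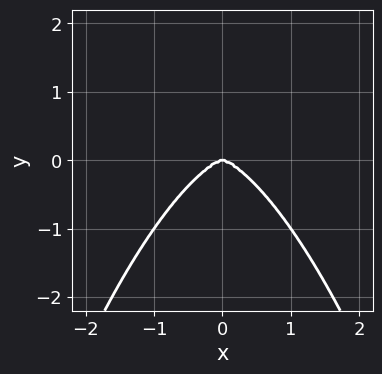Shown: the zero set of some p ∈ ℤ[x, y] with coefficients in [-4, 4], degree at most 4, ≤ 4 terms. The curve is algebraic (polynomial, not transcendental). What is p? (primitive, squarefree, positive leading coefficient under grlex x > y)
1. The degree is 4 — no degree-3 curve has this shape.
2. Symmetries: the x ↦ −x reflection is a symmetry, so x appears only in even powers.
3. Reading off the gridlines: it crosses the x-axis at the gridline x = 0; it meets the y-axis at y = 0 (among the integer gridlines).
4. Together with the visible shape, these determine p as stated.

2*x^4 + x^2*y^2 + 3*y^3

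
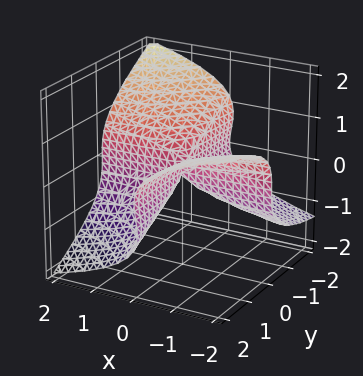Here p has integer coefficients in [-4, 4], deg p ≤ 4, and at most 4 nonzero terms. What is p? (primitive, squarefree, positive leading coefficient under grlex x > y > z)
y*z^2 + 2*z^3 + 2*x*y

1. deg p = 3. A generic line meets the surface in up to 3 points.
2. Checking where it meets the axes: the visible y-axis segment lies entirely on the surface; every point of the x-axis in the box is on the surface.
3. The integer polynomial consistent with all of this is the stated p.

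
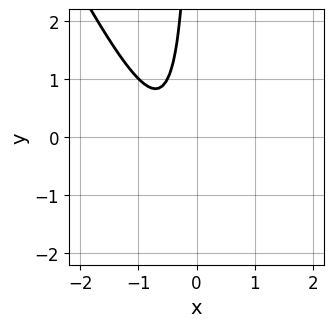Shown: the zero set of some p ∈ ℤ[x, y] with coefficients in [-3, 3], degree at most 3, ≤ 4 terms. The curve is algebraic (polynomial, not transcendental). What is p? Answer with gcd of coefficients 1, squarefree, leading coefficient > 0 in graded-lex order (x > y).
Degree: the shape is more complex than any degree-1 curve, so deg p = 2.
Against the integer gridlines: no x-intercept at any integer in the box; it misses every integer gridline on the y-axis.
Putting this together gives p.

2*x^2 + x*y + 2*x + 1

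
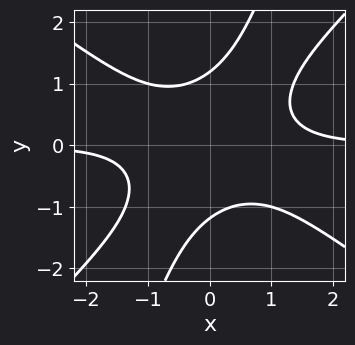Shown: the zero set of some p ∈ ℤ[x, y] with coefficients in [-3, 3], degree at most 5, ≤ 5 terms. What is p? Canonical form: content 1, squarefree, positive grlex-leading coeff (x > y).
Degree: the shape is more complex than any degree-3 curve, so deg p = 4.
From the visible intercepts: the curve avoids every integer x-axis point in the box.
Matching integer coefficients to the picture gives p.

2*x^3*y - 3*x*y^3 + y^4 - 2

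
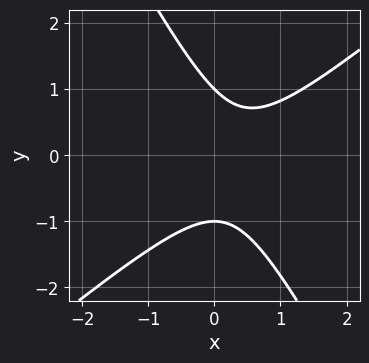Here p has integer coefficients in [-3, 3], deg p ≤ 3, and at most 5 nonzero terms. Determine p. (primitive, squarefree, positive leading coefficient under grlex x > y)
1. Degree: no degree-1 curve has this shape, so deg p = 2.
2. From the axis intercepts and sections: it misses every integer gridline on the x-axis; the y-axis gridline crossings are at y ∈ {-1, 1}.
3. Putting this together gives p.

3*x^2 - 2*x*y - 2*y^2 - 2*x + 2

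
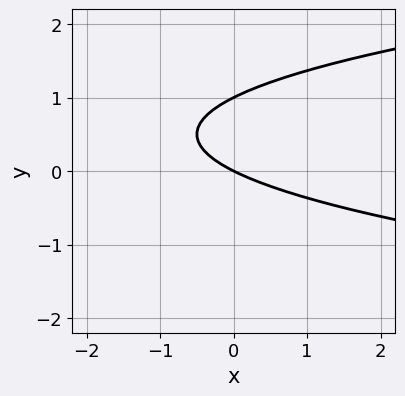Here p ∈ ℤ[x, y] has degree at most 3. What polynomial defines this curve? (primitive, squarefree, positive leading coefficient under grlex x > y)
First, deg p = 2. No degree-1 curve has this shape.
Next, observable constraints: the y-axis gridline crossings are at y ∈ {0, 1}; one x-axis crossing is at x = 0.
Finally, putting this together gives p.

2*y^2 - x - 2*y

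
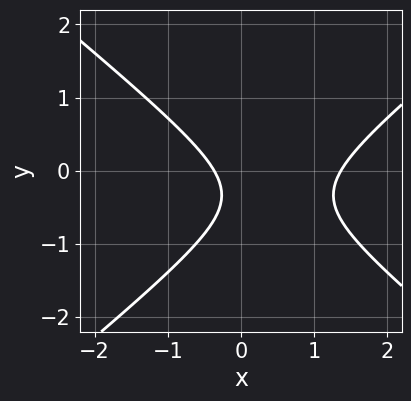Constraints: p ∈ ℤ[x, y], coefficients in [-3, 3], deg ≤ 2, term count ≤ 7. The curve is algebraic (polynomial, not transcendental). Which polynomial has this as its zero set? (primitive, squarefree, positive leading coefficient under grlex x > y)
2*x^2 - 3*y^2 - 2*x - 2*y - 1

First, deg p = 2. A generic line meets the curve in up to 2 points.
Next, observable constraints: the curve avoids every integer y-axis point in the box.
Finally, these observations pin down the coefficients.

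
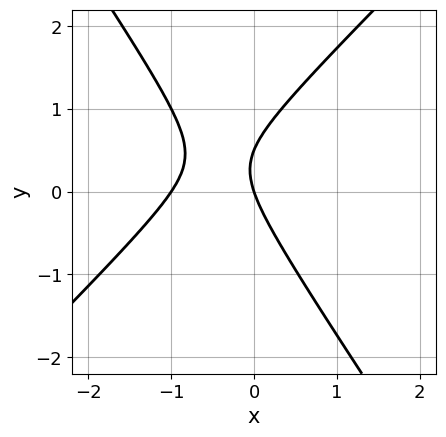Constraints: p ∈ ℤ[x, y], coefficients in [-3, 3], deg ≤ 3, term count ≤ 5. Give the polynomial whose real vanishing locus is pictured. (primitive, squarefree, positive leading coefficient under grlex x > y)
deg p = 2.
From the visible intercepts: it meets the y-axis at y = 0 (among the integer gridlines); the x-axis gridline crossings are at x ∈ {-1, 0}.
The integer polynomial consistent with all of this is the stated p.

3*x^2 - x*y - 2*y^2 + 3*x + y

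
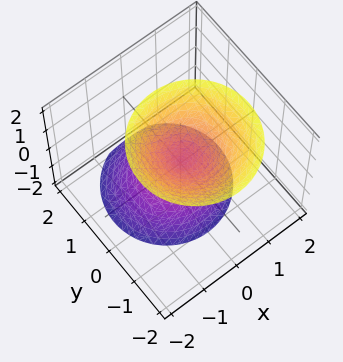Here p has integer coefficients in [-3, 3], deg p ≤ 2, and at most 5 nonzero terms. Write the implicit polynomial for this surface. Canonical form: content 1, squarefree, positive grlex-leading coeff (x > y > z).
2*x^2 + 2*y^2 + y*z - z^2

The picture has 2 separate pieces. Treating them together as one polynomial.
The degree is 2 — no degree-1 surface has this shape.
From the visible intercepts: it crosses the y-axis at the gridline y = 0; it meets the x-axis at x = 0 (among the integer gridlines).
Fitting integer coefficients to these (and the overall shape) gives p.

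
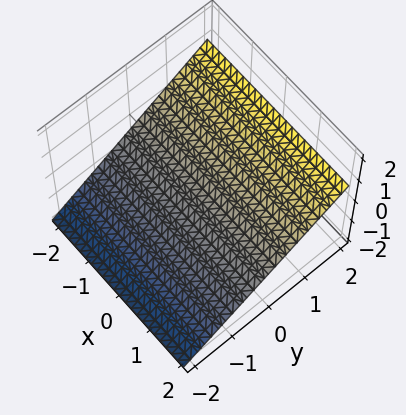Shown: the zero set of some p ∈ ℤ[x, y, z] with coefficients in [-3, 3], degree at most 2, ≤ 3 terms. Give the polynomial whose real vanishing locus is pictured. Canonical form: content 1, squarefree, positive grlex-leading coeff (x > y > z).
First, deg p = 1. The surface is flat (a plane).
Then, checking where it meets the axes: no x-intercept at any integer in the box; it meets the y-axis at y = 1 (among the integer gridlines).
Finally, these observations pin down the coefficients.

2*y - 3*z - 2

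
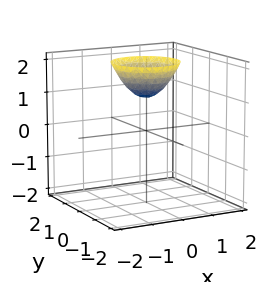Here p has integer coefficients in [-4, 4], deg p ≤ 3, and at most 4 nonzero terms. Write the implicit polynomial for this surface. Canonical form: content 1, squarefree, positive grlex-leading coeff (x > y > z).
x^2 + y^2 - z + 1

First, degree: a generic line meets the surface in up to 2 points, so deg p = 2.
Next, symmetries: rotational symmetry about the z-axis ⇒ p depends on x, y only through x² + y².
Then, reading off the gridlines: the surface avoids every integer y-axis point in the box; the surface avoids every integer x-axis point in the box.
Finally, together with the visible shape, these determine p as stated.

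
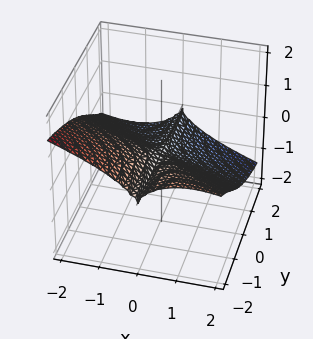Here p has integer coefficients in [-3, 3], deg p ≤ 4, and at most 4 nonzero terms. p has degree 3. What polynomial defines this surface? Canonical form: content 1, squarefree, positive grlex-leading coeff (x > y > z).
First, the degree is 3 — the shape is more complex than any degree-2 surface.
Then, from the visible intercepts: the visible y-axis segment lies entirely on the surface; it meets the x-axis at x = 0 (among the integer gridlines); it meets the z-axis at z = 0 (among the integer gridlines).
Finally, the integer polynomial consistent with all of this is the stated p.

x^3 + 2*x^2*y + 3*x^2*z + 3*z^3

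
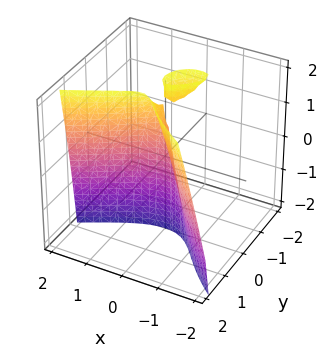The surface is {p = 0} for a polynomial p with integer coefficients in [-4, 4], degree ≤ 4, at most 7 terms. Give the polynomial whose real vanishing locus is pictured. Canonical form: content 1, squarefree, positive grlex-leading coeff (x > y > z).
2*y^3 - 3*x^2 + 3*x*y - 2*y*z + 3*y

I count 2 distinct pieces. They look like related sheets of one shape, so recover p as a whole.
deg p = 3. The shape is more complex than any degree-2 surface.
Reading off the gridlines: one x-axis crossing is at x = 0; one y-axis crossing is at y = 0; every point of the z-axis in the box is on the surface.
Solving for integer coefficients yields p as stated.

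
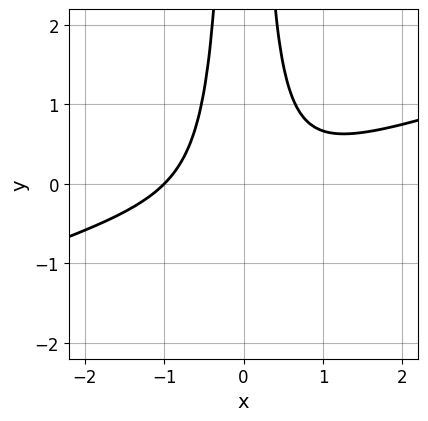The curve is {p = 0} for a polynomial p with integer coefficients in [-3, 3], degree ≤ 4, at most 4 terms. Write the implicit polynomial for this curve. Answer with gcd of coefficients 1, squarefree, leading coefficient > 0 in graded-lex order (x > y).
x^3 - 3*x^2*y + 1

(a) Degree: a generic line meets the curve in up to 3 points, so deg p = 3.
(b) Checking where it meets the axes: one x-axis crossing is at x = -1; the curve avoids every integer y-axis point in the box.
(c) These observations pin down the coefficients.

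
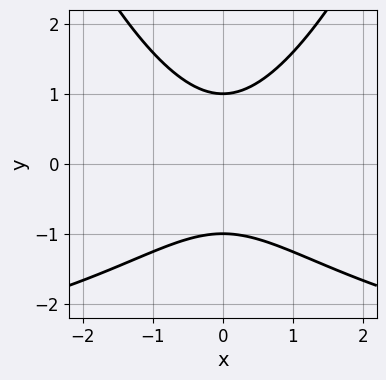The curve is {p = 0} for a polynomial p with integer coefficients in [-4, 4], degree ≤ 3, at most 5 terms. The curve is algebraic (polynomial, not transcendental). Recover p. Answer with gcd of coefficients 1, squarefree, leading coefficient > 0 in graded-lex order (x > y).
x^2*y + 3*x^2 - 3*y^2 + 3

deg p = 3. No degree-2 curve has this shape.
Symmetries: the x ↦ −x reflection is a symmetry, so x appears only in even powers.
Observable constraints: no x-intercept at any integer in the box; the y-axis gridline crossings are at y ∈ {-1, 1}.
These observations pin down the coefficients.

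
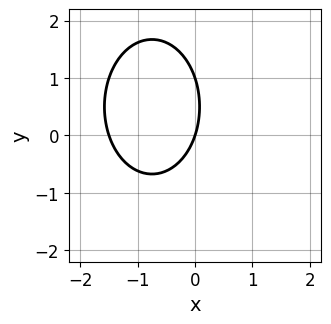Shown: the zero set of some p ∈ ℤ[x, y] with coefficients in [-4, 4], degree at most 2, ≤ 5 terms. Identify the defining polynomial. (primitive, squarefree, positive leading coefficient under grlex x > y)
2*x^2 + y^2 + 3*x - y

First, degree: a generic line meets the curve in up to 2 points, so deg p = 2.
Then, from the visible intercepts: the y-axis gridline crossings are at y ∈ {0, 1}; it crosses the x-axis at the gridline x = 0.
Finally, solving for integer coefficients yields p as stated.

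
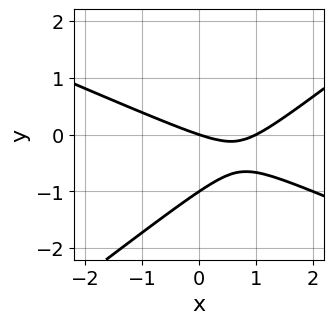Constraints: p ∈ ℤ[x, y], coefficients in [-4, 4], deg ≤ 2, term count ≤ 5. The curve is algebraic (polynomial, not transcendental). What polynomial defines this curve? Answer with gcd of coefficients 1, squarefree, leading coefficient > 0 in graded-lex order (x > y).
1. deg p = 2. A generic line meets the curve in up to 2 points.
2. From the axis intercepts and sections: the x-axis gridline crossings are at x ∈ {0, 1}; the y-axis gridline crossings are at y ∈ {-1, 0}.
3. These observations pin down the coefficients.

x^2 + x*y - 3*y^2 - x - 3*y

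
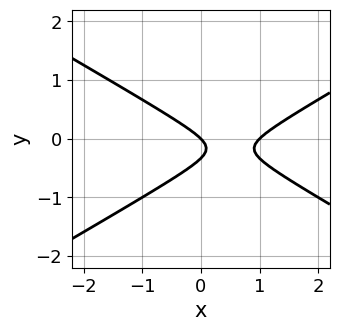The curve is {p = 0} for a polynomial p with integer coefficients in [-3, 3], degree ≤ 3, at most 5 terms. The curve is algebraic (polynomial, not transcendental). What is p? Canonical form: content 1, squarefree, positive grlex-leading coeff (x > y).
x^2 - 3*y^2 - x - y

1. deg p = 2. The shape is more complex than any degree-1 curve.
2. From the axis intercepts and sections: one y-axis crossing is at y = 0; among the integer gridlines, it crosses the x-axis at x ∈ {0, 1}.
3. The integer polynomial consistent with all of this is the stated p.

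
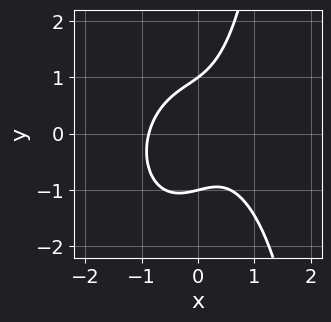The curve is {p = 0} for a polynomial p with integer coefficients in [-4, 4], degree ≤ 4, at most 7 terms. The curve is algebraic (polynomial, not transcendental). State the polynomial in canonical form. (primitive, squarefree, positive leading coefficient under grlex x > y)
(a) deg p = 3. The shape is more complex than any degree-2 curve.
(b) Reading off the gridlines: the y-axis gridline crossings are at y ∈ {-1, 1}.
(c) Solving for integer coefficients yields p as stated.

3*x^3 + x*y^2 + 2*x*y - 2*y^2 + 2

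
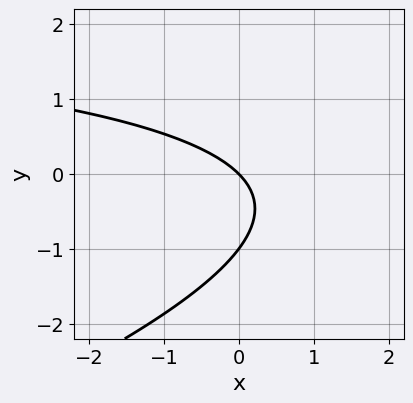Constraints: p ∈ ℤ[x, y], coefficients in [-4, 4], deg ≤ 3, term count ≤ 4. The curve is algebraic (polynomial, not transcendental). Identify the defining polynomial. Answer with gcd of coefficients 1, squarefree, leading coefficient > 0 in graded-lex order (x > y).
x*y - 3*y^2 - 3*x - 3*y

Degree: the shape is more complex than any degree-1 curve, so deg p = 2.
Checking where it meets the axes: the y-axis gridline crossings are at y ∈ {-1, 0}; it crosses the x-axis at the gridline x = 0.
Matching integer coefficients to the picture gives p.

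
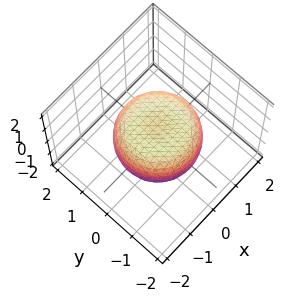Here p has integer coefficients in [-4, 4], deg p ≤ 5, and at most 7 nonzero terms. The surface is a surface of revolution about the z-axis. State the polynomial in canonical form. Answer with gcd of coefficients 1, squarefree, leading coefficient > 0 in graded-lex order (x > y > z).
2*x^4 + 4*x^2*y^2 + 2*y^4 - 2*x^2 - 2*y^2 + 3*z^2 - 2

deg p = 4. The shape is more complex than any degree-3 surface.
Symmetry: the surface is invariant under rotation about z: p = q(x² + y², z).
From the visible intercepts: a circular section at z = 0 has radius between 1 and 2.
Assembling these constraints gives the stated polynomial.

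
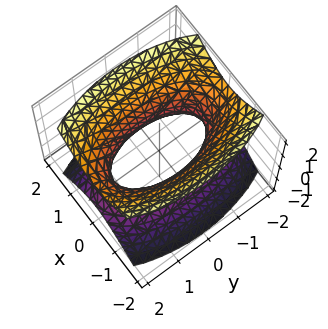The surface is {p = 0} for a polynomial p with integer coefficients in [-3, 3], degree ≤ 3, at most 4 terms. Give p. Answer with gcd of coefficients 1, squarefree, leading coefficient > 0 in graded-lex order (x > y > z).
(a) Degree: one connected sheet with a waist; a quadric, so deg p = 2.
(b) Symmetries: it's symmetric under y → −y, forcing even powers of y; the x ↦ −x reflection is a symmetry, so x appears only in even powers; it's symmetric under z → −z, forcing even powers of z.
(c) Observable constraints: it misses every integer gridline on the z-axis.
(d) Solving for integer coefficients yields p as stated.

3*x^2 + y^2 - 2*z^2 - 2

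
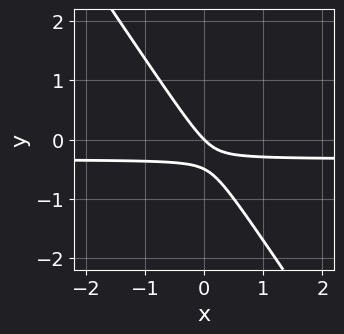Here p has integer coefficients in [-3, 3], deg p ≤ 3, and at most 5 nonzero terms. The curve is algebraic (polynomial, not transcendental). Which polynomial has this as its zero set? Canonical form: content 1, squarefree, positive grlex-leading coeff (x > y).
3*x*y + 2*y^2 + x + y

1. The degree is 2 — a generic line meets the curve in up to 2 points.
2. From the visible intercepts: it meets the y-axis at y = 0 (among the integer gridlines); it meets the x-axis at x = 0 (among the integer gridlines).
3. The integer polynomial consistent with all of this is the stated p.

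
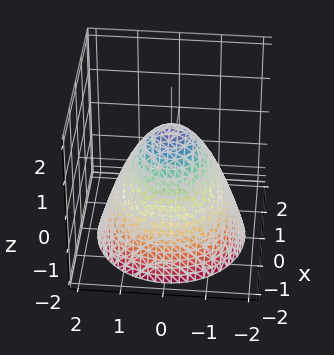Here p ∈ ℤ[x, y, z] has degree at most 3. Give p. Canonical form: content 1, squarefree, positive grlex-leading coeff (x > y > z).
x^2 + y^2 + z - 1

First, the degree is 2 — the shape is more complex than any degree-1 surface.
Then, symmetries: rotational symmetry about the z-axis ⇒ p depends on x, y only through x² + y².
Then, from the visible intercepts: it meets the z-axis at z = 1 (among the integer gridlines); the x-axis gridline crossings are at x ∈ {-1, 1}; a circular section at z = 0 has radius exactly 1; the y-axis gridline crossings are at y ∈ {-1, 1}.
Finally, assembling these constraints gives the stated polynomial.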